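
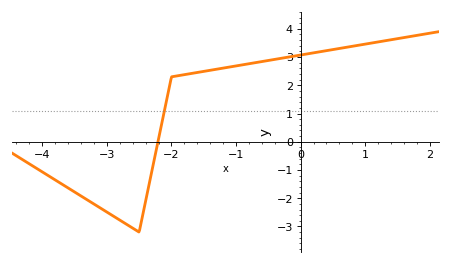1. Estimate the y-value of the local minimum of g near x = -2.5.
-3.2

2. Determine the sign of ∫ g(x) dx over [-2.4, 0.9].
positive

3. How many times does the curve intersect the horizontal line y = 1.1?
1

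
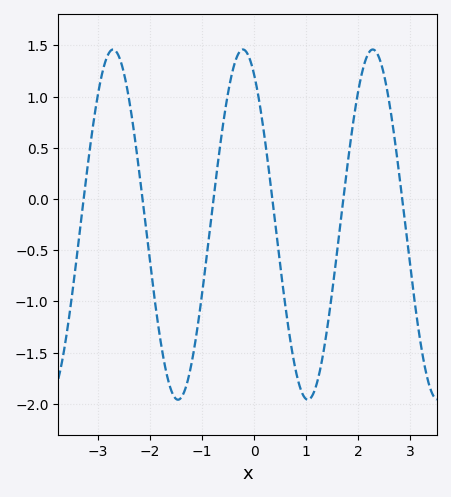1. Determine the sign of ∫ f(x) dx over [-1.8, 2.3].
negative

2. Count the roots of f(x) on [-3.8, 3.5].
6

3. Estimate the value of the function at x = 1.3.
-1.59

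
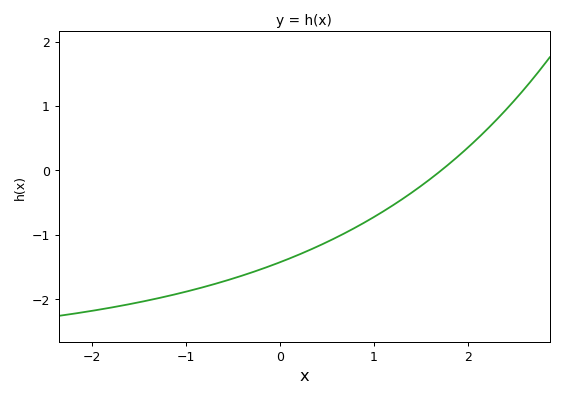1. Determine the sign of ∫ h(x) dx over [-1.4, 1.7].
negative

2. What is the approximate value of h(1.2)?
-0.545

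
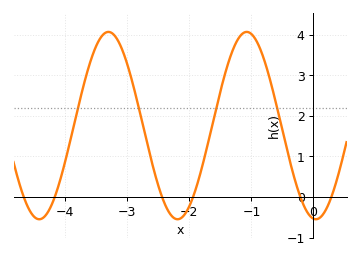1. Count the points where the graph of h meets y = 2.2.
4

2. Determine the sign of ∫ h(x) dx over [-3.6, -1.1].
positive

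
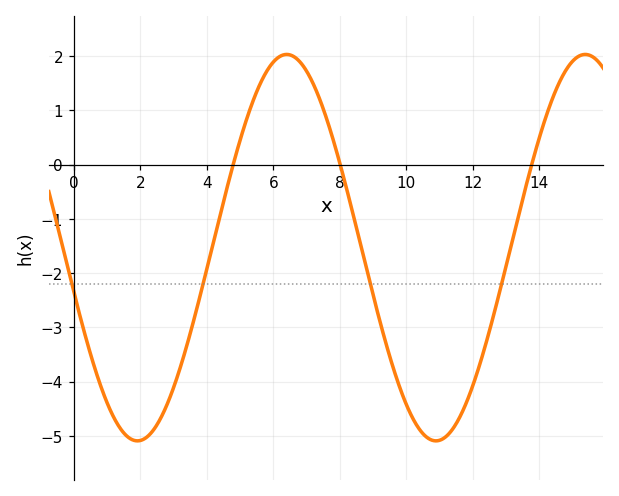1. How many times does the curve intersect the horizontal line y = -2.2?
4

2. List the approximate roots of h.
4.8, 8, 13.8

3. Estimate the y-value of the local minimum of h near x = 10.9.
-5.1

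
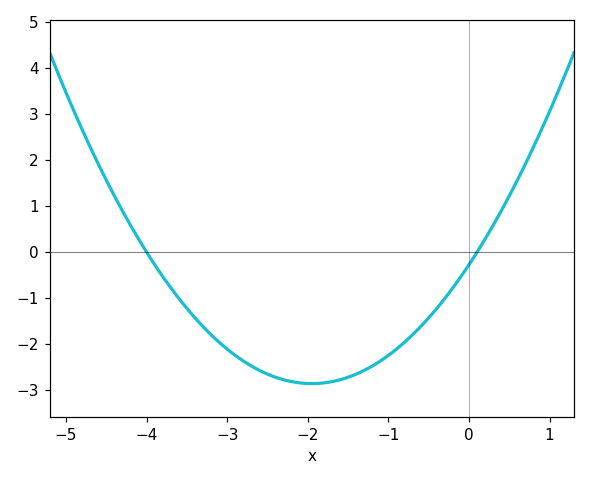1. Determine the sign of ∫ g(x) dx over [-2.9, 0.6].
negative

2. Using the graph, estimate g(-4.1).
0.3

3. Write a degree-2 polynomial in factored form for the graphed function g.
y = 0.68(x + 4)(x - 0.1)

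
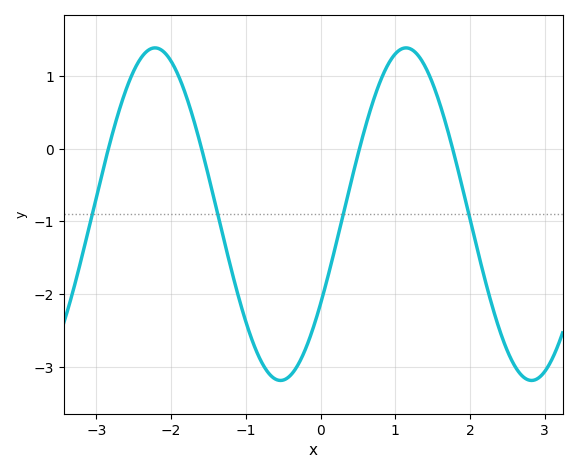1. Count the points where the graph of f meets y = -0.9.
4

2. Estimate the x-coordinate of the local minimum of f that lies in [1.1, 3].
2.83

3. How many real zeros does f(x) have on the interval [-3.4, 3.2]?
4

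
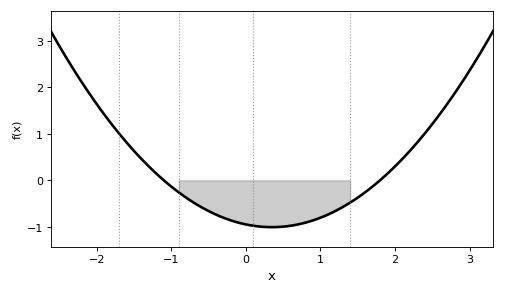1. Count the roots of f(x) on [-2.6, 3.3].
2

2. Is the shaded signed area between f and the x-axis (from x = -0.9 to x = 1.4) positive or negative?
negative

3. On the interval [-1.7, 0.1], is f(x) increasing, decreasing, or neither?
decreasing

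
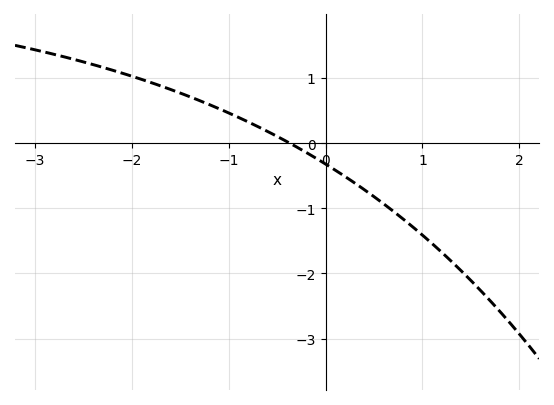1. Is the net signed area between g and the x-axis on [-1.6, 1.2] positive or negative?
negative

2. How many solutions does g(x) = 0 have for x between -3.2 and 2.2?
1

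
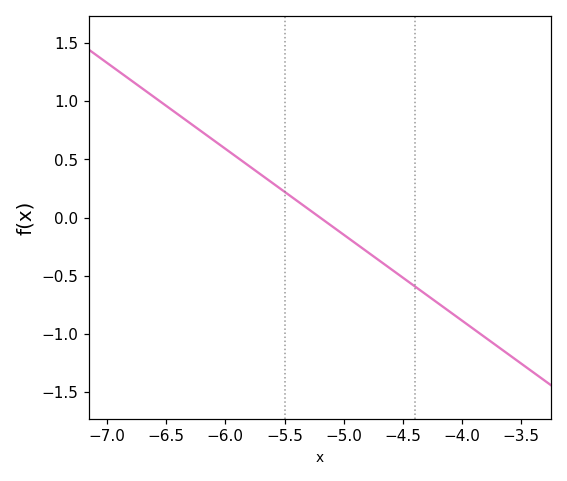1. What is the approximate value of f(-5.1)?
-0.05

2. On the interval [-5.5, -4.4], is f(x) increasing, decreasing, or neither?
decreasing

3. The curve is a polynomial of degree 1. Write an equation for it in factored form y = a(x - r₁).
y = -0.74(x + 5.2)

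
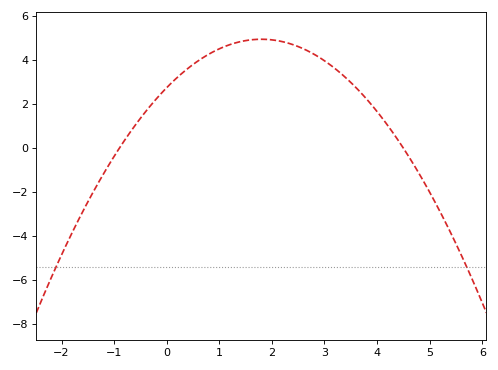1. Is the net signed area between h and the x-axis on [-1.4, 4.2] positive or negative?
positive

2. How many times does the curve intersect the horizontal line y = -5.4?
2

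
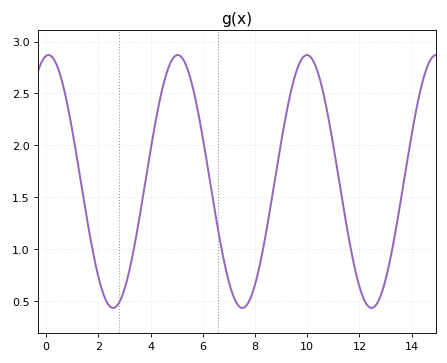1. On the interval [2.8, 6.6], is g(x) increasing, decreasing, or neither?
neither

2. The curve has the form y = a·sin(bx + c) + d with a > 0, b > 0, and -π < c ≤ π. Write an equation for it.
y = 1.22sin(1.27x + 1.45) + 1.65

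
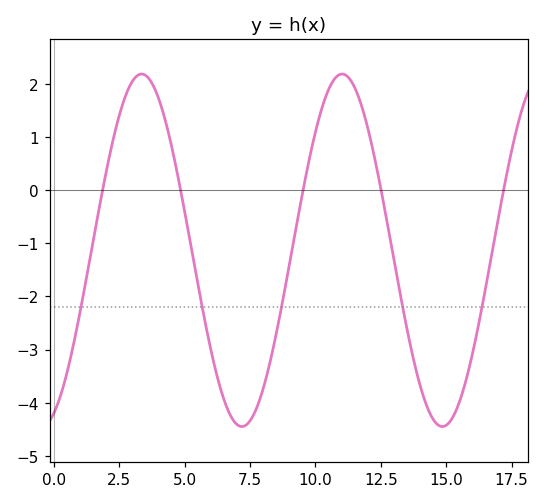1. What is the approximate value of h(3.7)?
2.1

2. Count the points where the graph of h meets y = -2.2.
5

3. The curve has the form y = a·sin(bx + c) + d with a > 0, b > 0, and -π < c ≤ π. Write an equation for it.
y = 3.32sin(0.82x - 1.2) - 1.13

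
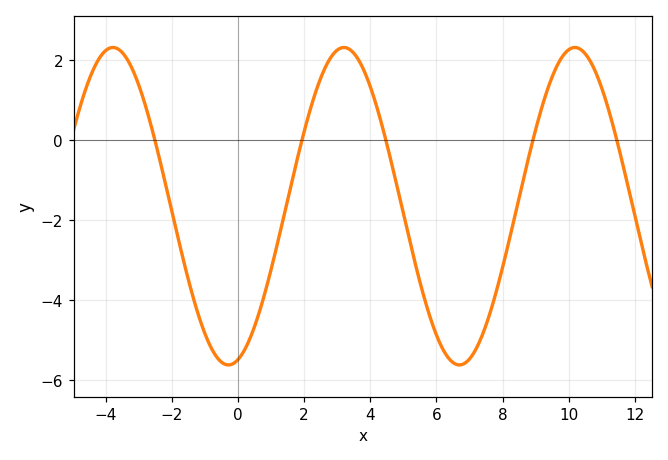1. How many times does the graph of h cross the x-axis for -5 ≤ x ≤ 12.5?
5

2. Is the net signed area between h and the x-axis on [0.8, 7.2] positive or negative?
negative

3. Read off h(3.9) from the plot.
1.56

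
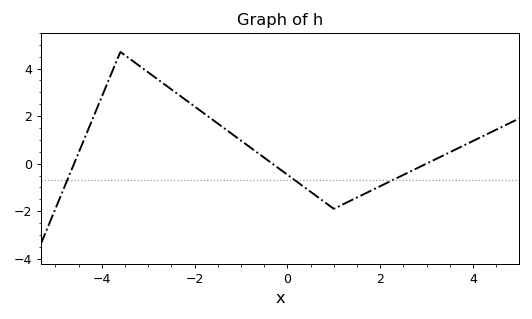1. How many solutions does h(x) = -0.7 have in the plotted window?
3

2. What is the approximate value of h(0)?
-0.465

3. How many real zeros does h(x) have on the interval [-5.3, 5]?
3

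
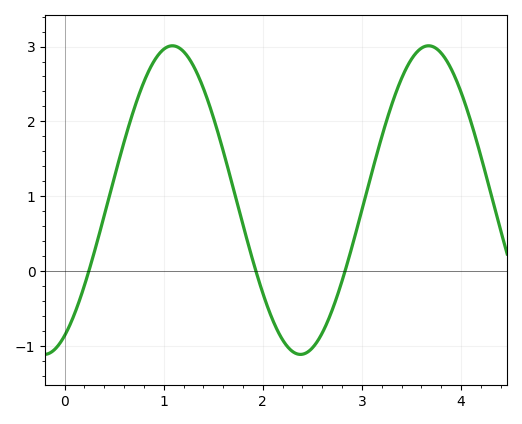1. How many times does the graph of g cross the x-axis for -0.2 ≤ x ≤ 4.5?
3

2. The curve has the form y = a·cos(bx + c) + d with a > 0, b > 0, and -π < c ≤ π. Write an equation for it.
y = 2.06cos(2.4x - 2.6) + 0.95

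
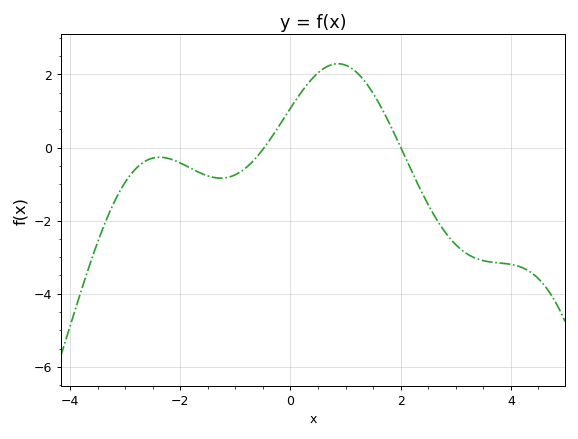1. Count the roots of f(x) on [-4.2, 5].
2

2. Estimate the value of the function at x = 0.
1.08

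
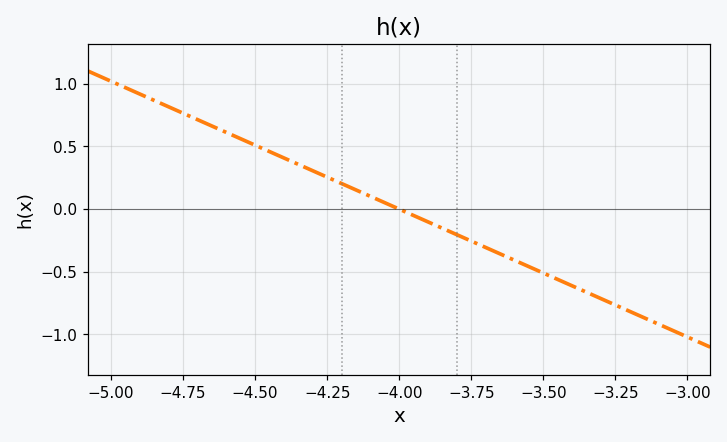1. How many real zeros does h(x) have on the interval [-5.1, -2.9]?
1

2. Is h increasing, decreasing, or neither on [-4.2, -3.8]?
decreasing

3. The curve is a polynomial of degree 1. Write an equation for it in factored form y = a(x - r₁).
y = -1.02(x + 4)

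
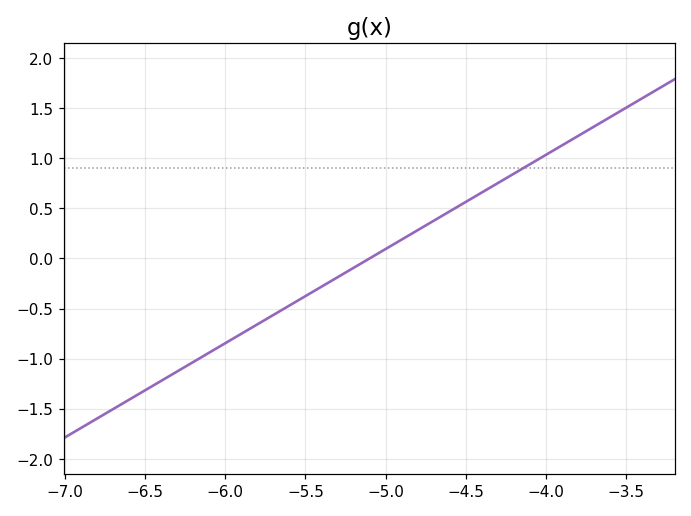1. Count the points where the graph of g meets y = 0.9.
1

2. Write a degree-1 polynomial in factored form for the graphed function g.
y = 0.94(x + 5.1)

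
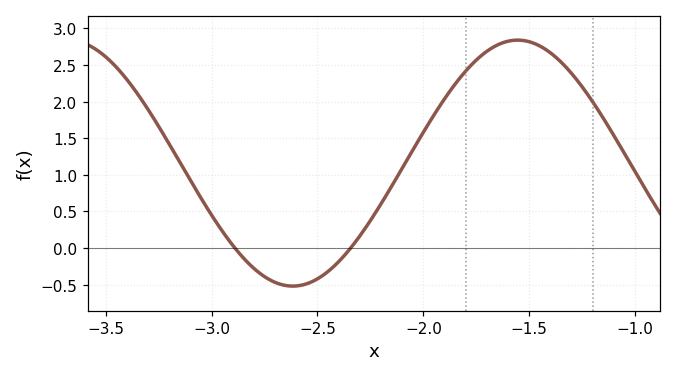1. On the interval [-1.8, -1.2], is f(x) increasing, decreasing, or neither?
neither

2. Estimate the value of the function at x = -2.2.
0.603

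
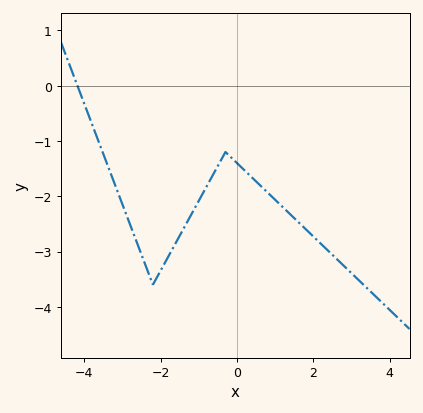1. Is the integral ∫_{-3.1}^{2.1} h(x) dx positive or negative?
negative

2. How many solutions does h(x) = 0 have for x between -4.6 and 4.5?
1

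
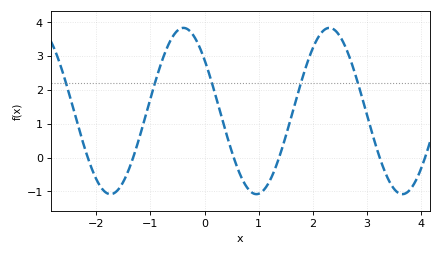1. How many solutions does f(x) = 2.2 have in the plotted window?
5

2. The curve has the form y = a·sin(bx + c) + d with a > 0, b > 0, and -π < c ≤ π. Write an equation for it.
y = 2.45sin(2.3x + 2.5) + 1.37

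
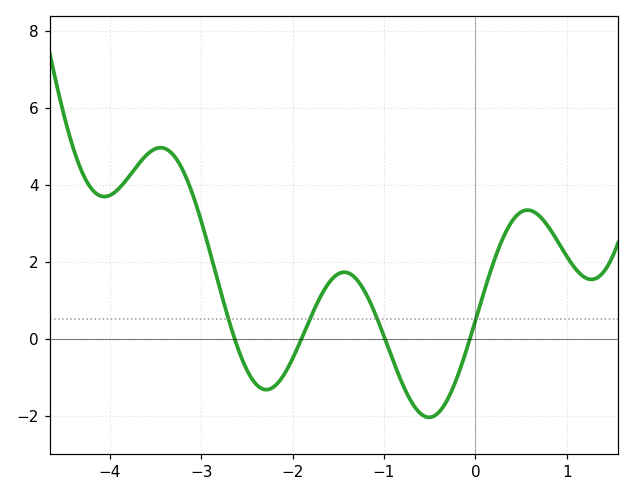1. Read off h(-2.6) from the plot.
-0.24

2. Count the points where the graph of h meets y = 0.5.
4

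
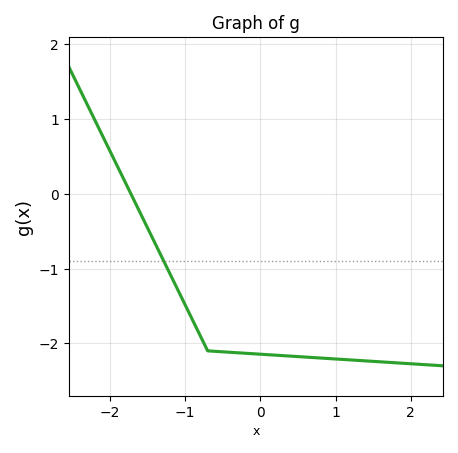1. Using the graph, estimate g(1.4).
-2.23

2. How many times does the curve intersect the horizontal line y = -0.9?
1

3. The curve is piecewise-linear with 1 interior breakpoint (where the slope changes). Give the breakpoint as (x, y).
(-0.7, -2.1)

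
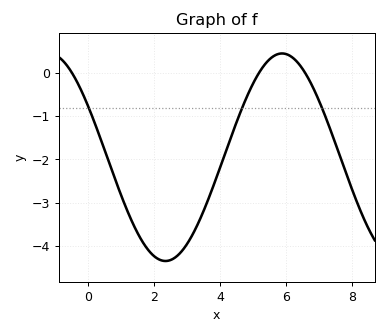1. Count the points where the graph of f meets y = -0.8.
3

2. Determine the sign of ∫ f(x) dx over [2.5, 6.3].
negative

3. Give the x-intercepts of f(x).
-0.4, 5.2, 6.6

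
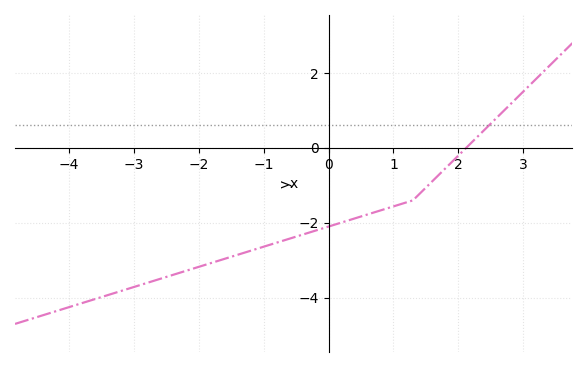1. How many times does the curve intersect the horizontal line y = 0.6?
1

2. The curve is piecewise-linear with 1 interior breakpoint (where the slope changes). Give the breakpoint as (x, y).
(1.3, -1.4)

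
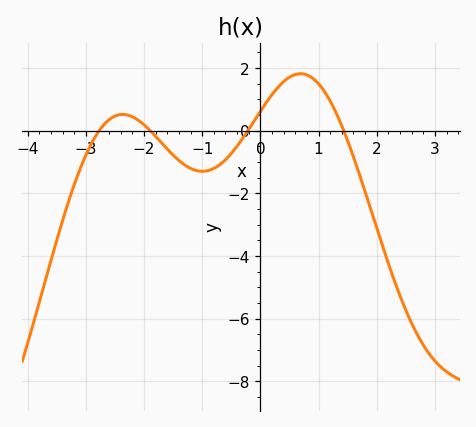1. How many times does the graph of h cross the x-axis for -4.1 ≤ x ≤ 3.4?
4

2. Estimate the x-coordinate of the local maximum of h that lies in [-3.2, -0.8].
-2.4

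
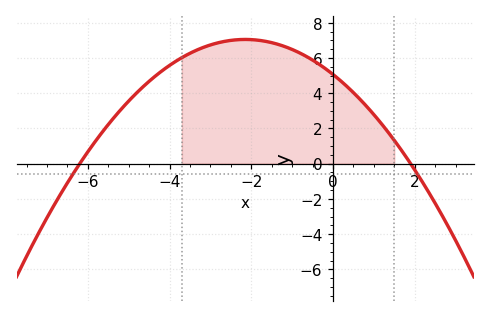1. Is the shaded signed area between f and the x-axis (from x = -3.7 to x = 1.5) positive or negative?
positive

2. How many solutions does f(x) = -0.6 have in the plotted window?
2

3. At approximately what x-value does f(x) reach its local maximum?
-2.15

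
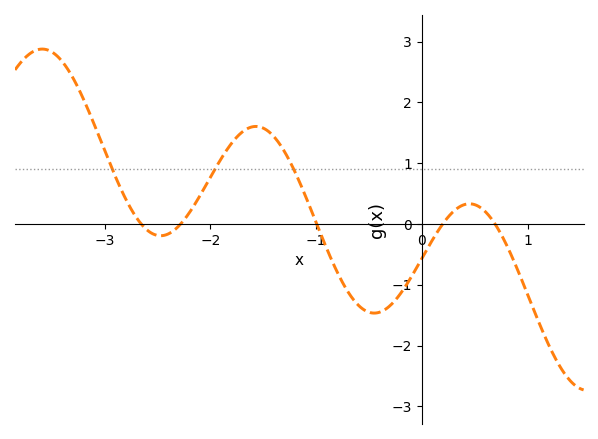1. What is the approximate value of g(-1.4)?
1.4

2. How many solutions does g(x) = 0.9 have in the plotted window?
3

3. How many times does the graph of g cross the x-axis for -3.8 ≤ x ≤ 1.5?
5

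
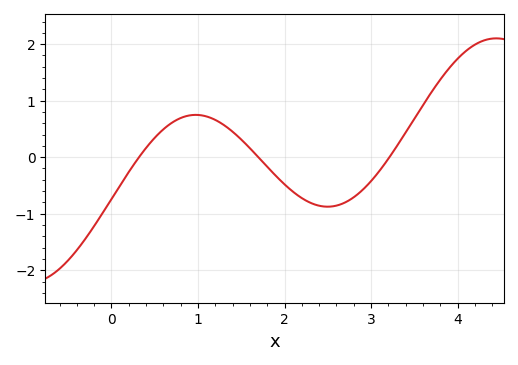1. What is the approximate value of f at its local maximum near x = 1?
0.7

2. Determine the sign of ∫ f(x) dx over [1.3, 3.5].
negative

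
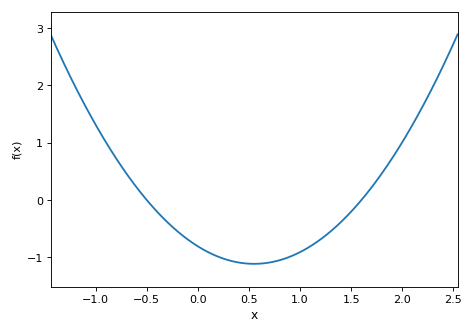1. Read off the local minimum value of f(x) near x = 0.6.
-1.1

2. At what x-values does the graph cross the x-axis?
-0.5, 1.6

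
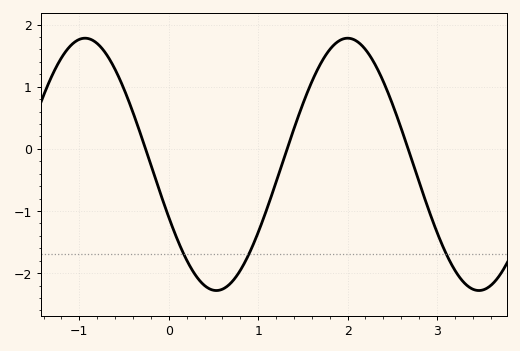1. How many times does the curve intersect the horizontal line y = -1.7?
3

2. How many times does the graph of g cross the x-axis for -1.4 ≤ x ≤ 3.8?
3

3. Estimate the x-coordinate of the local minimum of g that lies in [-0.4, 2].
0.533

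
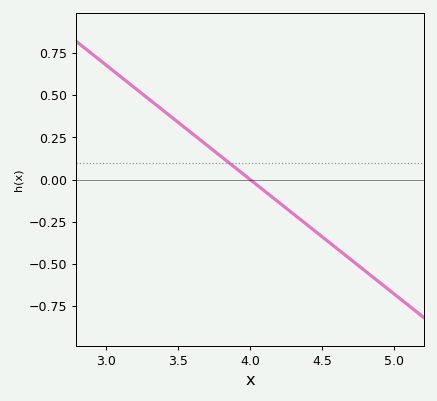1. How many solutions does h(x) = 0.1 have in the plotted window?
1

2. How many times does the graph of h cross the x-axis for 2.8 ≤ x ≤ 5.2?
1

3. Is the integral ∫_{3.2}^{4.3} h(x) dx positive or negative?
positive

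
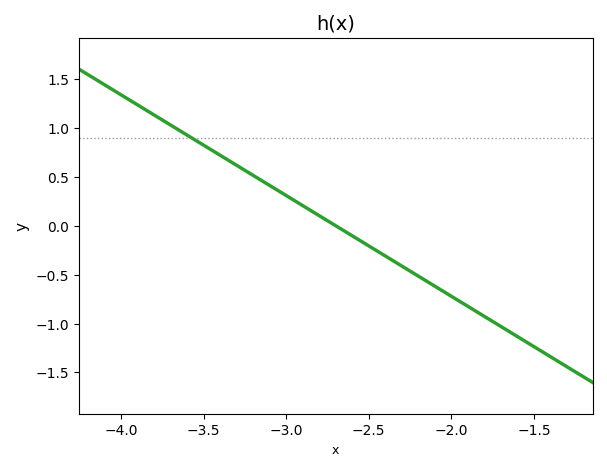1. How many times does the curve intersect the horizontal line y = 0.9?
1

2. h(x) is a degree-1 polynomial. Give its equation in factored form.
y = -1.03(x + 2.7)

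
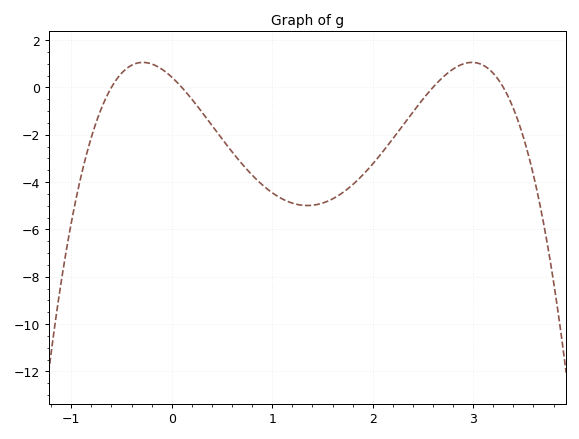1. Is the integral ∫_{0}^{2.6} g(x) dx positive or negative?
negative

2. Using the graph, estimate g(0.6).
-2.72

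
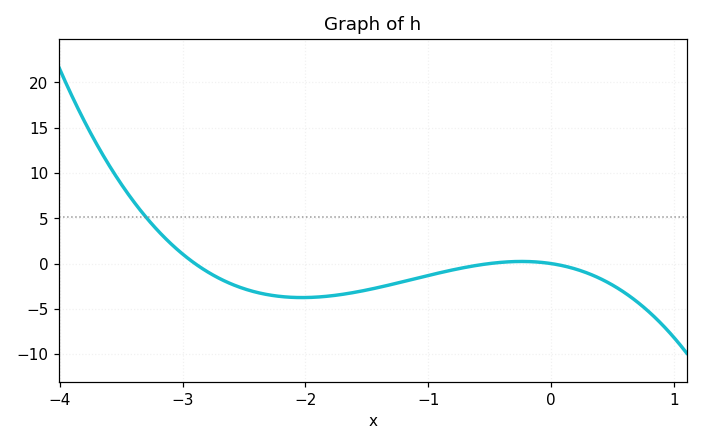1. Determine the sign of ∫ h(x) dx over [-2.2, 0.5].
negative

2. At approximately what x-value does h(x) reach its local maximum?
-0.2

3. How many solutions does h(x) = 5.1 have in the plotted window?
1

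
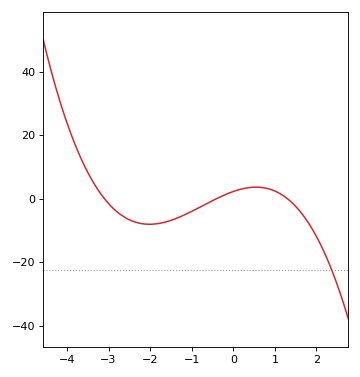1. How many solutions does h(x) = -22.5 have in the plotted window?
1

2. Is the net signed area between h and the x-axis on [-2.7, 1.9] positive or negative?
negative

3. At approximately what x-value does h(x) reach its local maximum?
0.549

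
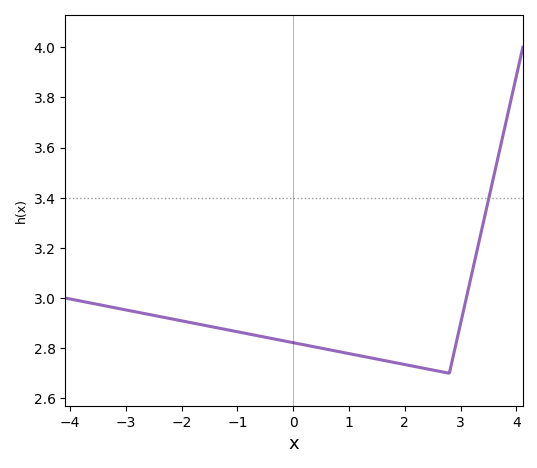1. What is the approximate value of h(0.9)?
2.78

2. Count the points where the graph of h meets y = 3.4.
1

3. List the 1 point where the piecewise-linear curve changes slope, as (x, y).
(2.8, 2.7)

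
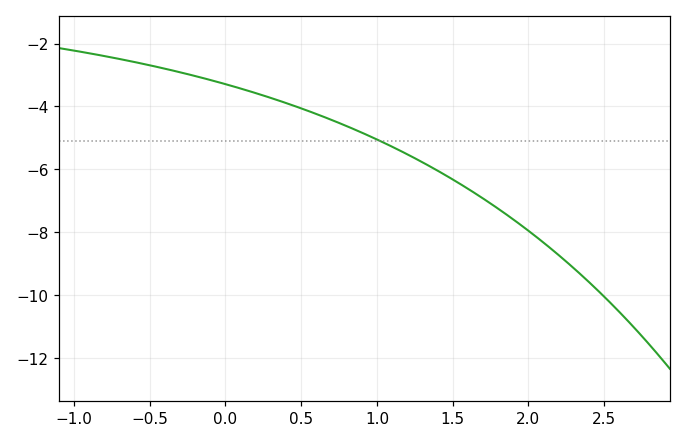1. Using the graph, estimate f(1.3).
-5.77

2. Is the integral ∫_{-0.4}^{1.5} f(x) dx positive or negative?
negative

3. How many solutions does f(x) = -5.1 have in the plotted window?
1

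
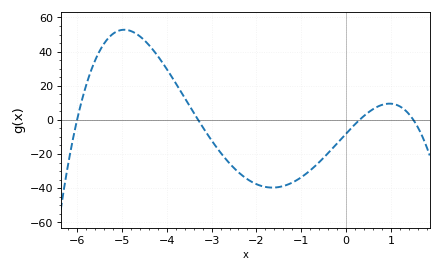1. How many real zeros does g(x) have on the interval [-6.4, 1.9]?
4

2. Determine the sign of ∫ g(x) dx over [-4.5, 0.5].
negative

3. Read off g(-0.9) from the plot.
-32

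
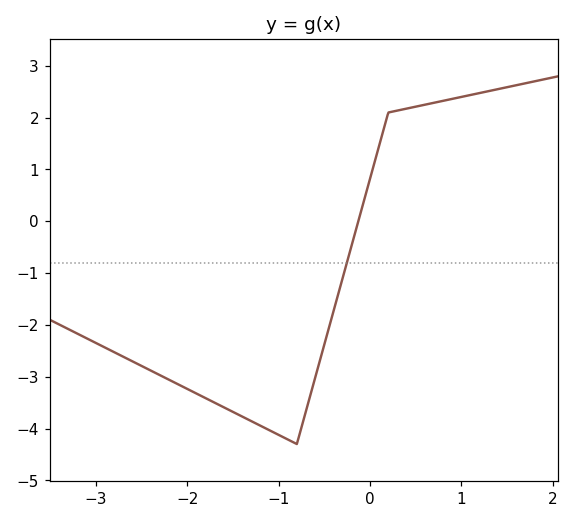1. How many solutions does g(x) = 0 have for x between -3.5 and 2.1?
1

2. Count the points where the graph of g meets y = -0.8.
1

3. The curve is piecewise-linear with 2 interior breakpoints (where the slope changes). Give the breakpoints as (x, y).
(-0.8, -4.3); (0.2, 2.1)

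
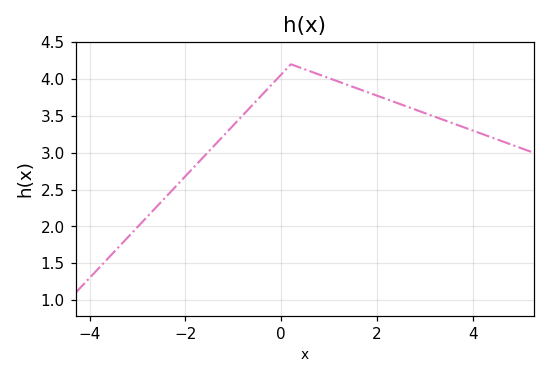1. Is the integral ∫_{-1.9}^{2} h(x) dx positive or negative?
positive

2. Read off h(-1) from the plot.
3.35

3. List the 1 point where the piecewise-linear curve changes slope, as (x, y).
(0.2, 4.2)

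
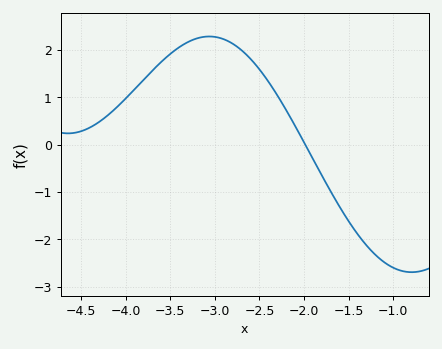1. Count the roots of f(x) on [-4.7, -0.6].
1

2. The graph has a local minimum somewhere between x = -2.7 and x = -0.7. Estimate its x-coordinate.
-0.792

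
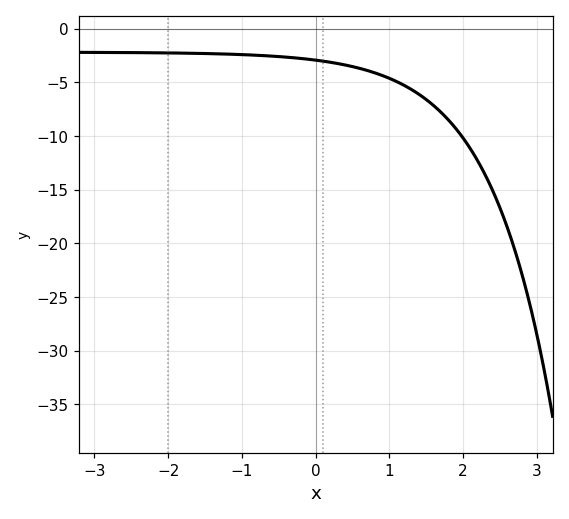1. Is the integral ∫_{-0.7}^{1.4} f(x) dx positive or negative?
negative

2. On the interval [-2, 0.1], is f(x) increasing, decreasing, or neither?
decreasing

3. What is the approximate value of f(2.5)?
-16.5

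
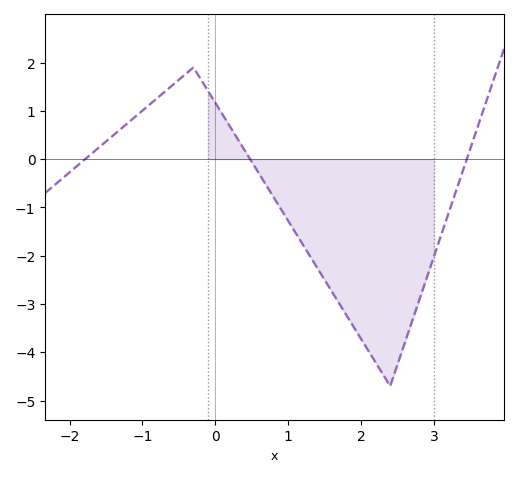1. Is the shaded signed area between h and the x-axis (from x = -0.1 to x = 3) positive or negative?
negative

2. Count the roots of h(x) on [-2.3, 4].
3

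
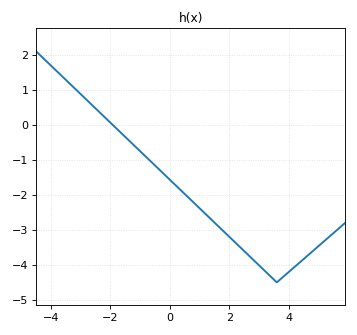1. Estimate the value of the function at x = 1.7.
-2.95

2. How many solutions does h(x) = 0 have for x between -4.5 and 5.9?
1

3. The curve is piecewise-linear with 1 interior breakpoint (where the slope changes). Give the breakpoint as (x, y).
(3.6, -4.5)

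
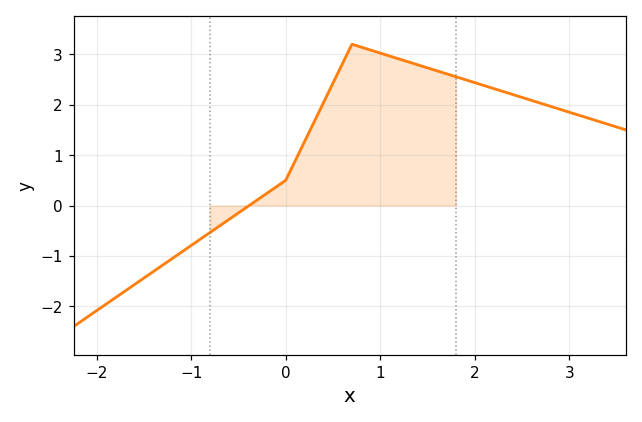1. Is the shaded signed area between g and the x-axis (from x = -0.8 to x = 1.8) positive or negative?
positive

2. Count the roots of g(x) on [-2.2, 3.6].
1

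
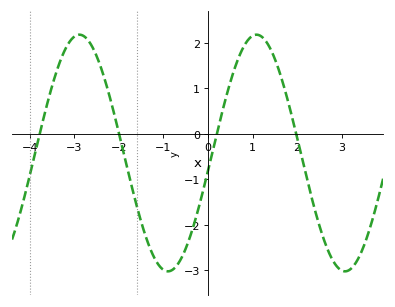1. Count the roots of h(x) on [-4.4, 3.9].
4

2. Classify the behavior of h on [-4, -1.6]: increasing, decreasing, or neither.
neither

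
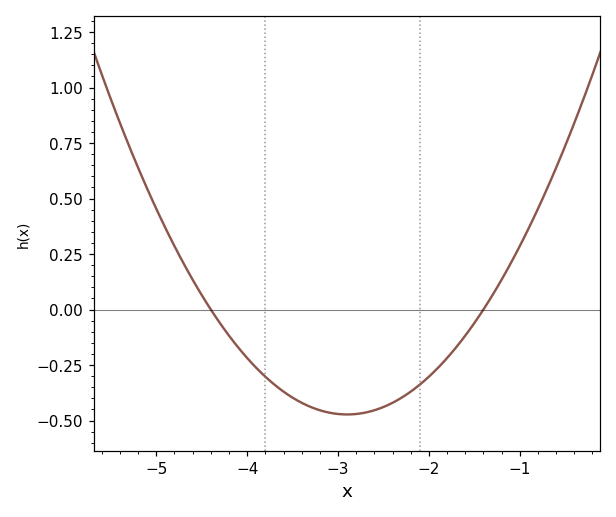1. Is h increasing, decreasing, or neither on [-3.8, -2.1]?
neither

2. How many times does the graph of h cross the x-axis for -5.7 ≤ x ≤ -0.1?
2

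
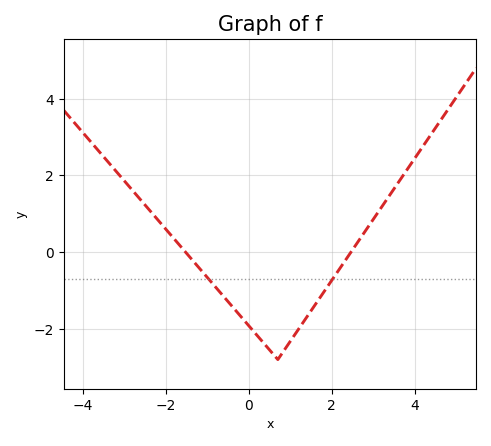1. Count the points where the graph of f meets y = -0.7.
2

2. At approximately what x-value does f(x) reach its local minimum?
0.6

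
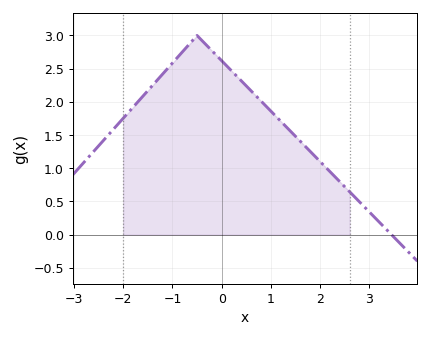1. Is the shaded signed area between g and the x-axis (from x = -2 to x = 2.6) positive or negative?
positive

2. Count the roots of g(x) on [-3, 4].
1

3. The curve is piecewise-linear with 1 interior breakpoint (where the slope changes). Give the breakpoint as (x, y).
(-0.5, 3)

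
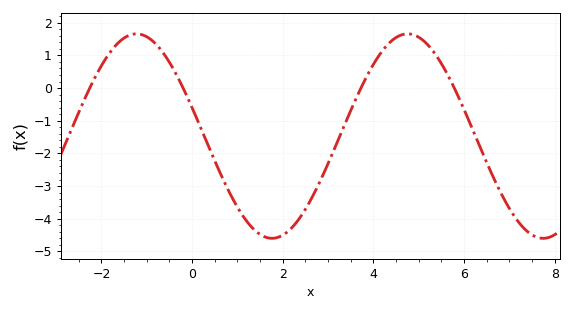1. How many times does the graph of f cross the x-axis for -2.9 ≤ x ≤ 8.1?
4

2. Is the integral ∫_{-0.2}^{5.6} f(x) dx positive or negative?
negative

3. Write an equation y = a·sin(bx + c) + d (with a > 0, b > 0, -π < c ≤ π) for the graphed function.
y = 3.13sin(1.05x + 2.86) - 1.47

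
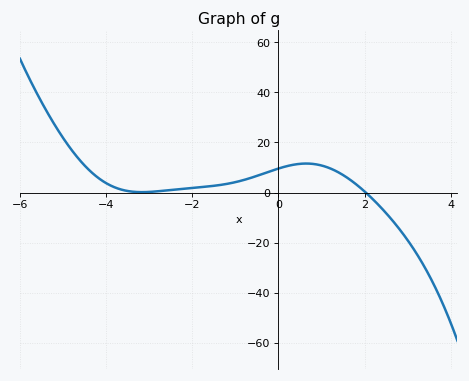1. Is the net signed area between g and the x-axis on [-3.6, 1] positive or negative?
positive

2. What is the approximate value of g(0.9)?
11.2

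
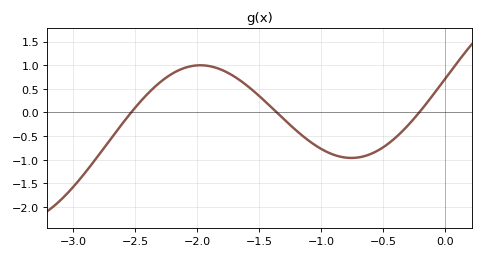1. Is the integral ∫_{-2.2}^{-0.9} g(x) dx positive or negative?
positive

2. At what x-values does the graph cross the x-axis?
-2.53, -1.36, -0.21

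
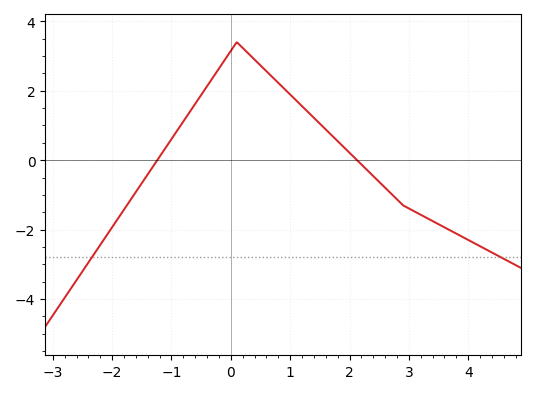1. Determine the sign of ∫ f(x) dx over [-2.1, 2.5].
positive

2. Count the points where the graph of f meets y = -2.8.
2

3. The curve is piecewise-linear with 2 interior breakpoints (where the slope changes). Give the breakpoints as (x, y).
(0.1, 3.4); (2.9, -1.3)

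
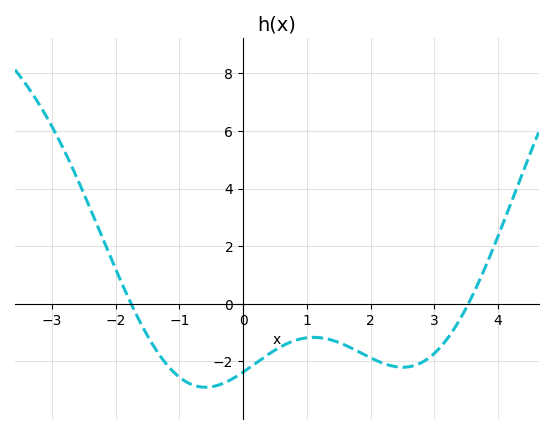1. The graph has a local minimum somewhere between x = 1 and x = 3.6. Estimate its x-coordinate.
2.51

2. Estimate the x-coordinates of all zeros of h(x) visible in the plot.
-1.76, 3.53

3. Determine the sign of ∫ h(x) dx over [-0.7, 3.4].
negative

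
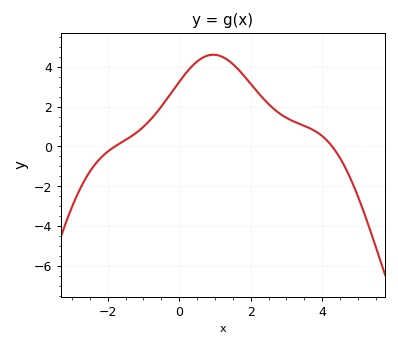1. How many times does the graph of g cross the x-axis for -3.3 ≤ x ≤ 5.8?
2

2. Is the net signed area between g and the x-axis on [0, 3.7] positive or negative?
positive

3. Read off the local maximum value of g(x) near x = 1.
4.6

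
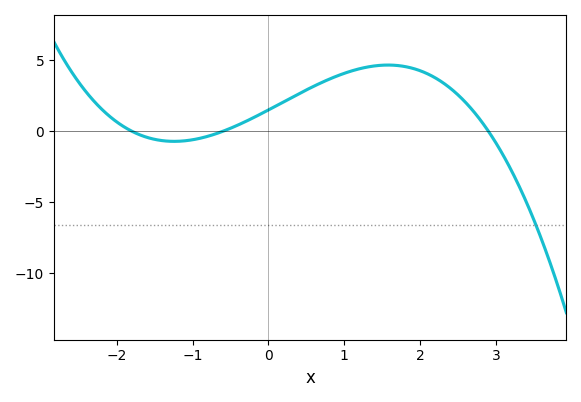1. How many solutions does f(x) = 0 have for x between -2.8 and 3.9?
3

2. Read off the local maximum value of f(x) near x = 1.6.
4.5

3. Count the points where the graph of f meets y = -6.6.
1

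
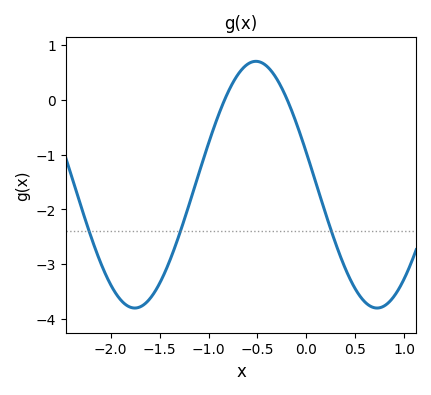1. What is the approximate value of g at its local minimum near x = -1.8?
-3.8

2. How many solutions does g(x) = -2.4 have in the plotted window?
3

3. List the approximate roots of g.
-0.835, -0.197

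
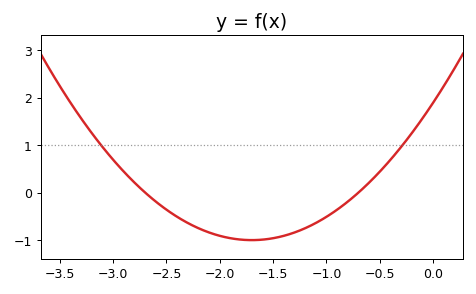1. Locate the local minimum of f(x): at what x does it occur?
-1.7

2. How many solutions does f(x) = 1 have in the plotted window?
2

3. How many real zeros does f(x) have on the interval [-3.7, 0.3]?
2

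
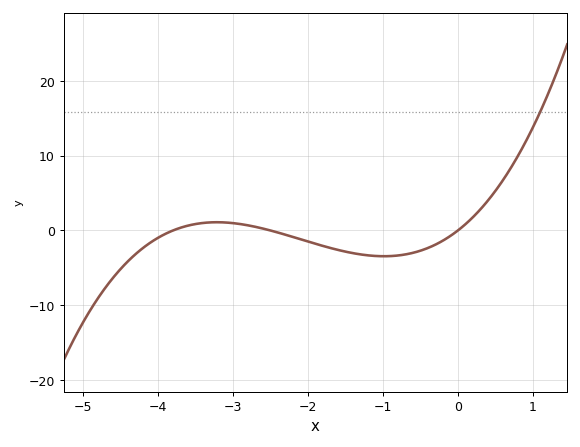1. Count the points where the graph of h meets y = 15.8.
1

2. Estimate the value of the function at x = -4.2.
-2.34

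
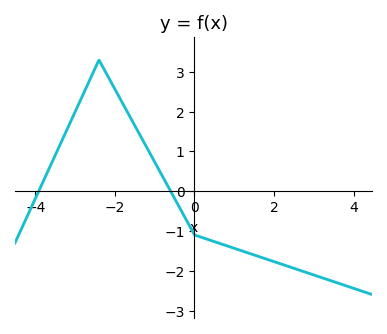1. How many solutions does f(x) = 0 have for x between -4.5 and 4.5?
2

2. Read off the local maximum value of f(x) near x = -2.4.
3.3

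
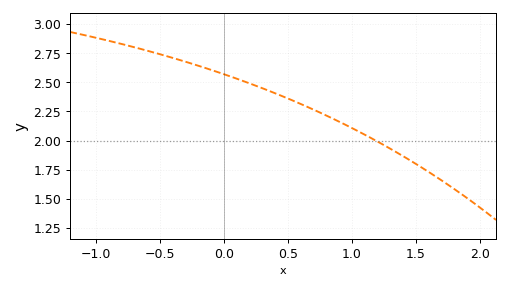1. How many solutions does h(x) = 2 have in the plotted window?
1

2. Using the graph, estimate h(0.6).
2.32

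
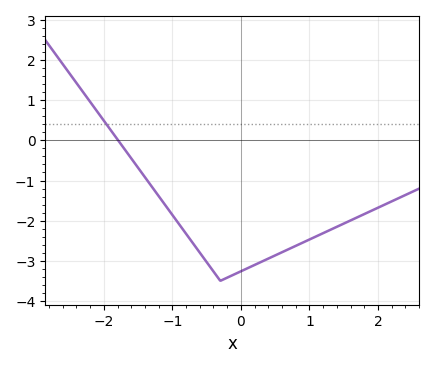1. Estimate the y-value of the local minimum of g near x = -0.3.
-3.5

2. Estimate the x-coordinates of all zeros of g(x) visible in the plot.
-1.8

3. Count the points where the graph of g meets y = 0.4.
1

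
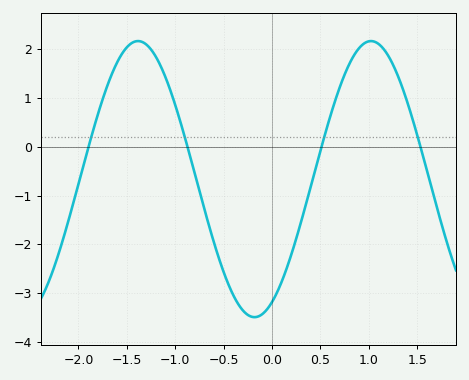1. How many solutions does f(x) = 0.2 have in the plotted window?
4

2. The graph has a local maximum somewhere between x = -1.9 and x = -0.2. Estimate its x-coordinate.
-1.4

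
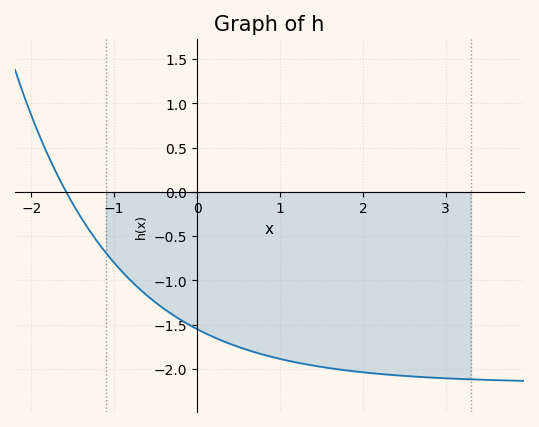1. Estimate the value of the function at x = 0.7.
-1.8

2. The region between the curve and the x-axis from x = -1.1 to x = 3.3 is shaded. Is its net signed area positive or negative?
negative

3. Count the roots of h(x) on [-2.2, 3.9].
1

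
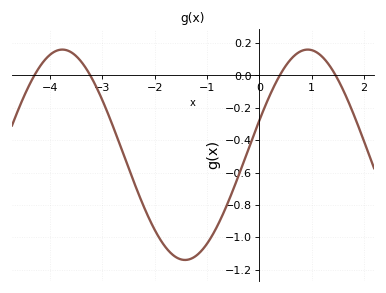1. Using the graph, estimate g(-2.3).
-0.74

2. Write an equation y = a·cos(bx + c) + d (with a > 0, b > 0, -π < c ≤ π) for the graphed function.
y = 0.65cos(1.3x - 1.2) - 0.49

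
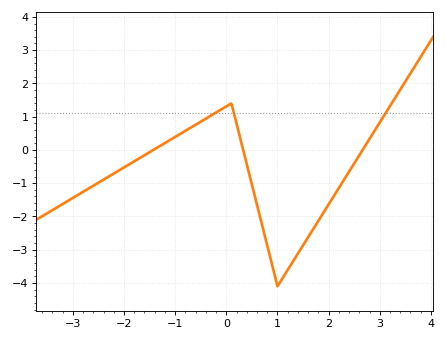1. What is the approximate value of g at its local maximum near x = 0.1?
1.4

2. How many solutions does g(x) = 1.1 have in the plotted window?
3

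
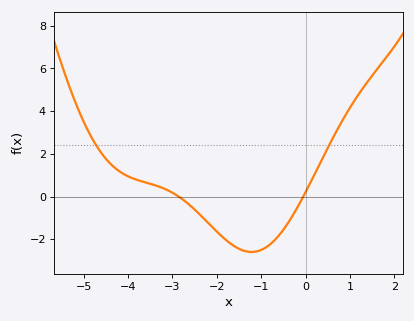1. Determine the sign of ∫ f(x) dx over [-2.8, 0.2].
negative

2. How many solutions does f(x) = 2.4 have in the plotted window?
2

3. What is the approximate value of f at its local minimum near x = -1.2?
-2.59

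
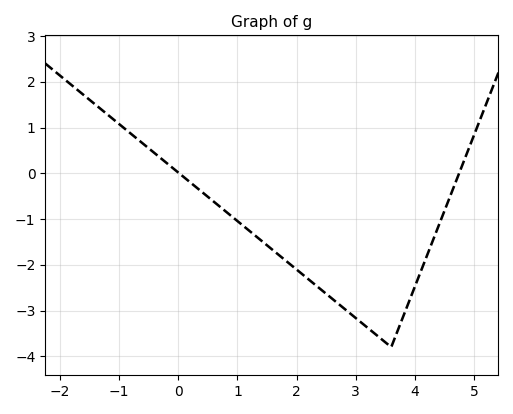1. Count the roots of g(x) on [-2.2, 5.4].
2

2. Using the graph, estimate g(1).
-1.04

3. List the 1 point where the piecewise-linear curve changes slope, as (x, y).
(3.6, -3.8)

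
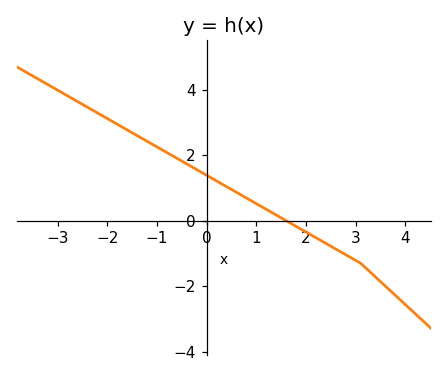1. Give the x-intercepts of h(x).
1.6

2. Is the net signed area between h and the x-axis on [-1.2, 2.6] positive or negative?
positive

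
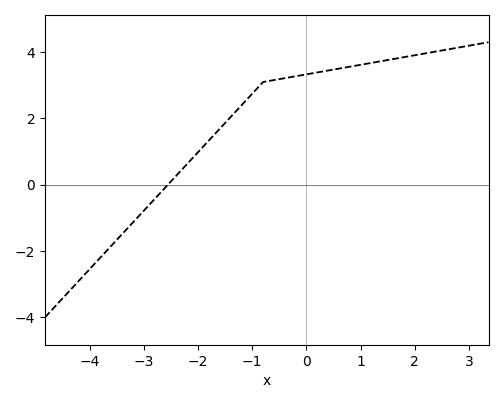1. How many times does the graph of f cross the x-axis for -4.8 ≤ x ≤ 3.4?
1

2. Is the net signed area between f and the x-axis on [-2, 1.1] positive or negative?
positive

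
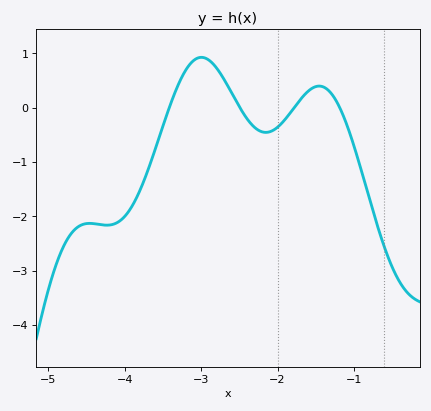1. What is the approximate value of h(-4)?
-2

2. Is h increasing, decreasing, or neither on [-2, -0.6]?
neither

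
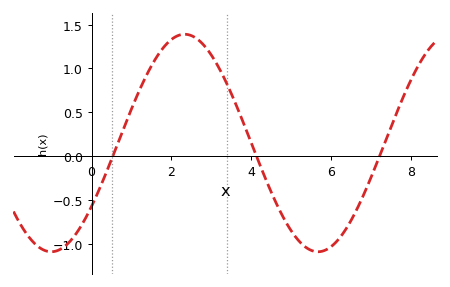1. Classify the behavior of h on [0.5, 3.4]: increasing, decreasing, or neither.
neither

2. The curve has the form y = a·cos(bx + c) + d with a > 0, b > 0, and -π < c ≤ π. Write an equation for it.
y = 1.24cos(0.94x - 2.2) + 0.15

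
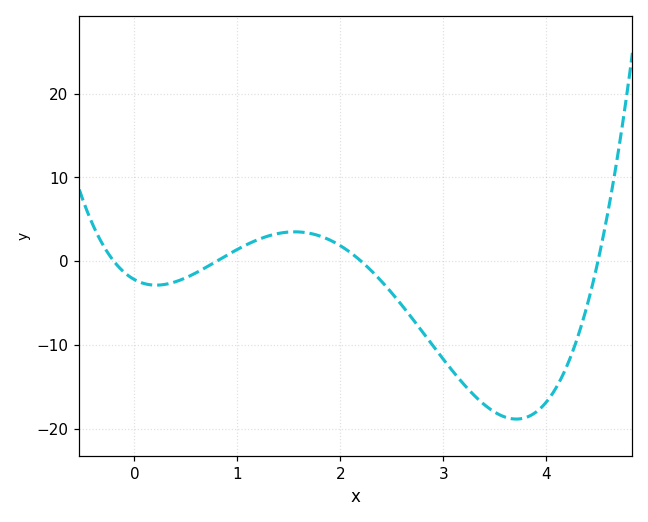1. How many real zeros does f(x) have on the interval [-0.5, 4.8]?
4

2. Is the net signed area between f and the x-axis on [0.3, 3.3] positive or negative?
negative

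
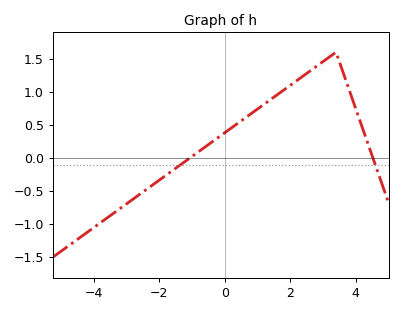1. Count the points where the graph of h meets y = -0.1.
2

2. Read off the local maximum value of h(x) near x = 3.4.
1.6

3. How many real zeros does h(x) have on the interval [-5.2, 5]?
2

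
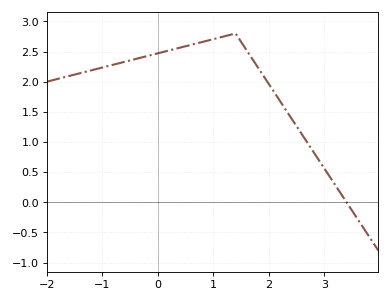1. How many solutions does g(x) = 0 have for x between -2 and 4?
1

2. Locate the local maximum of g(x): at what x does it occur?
1.4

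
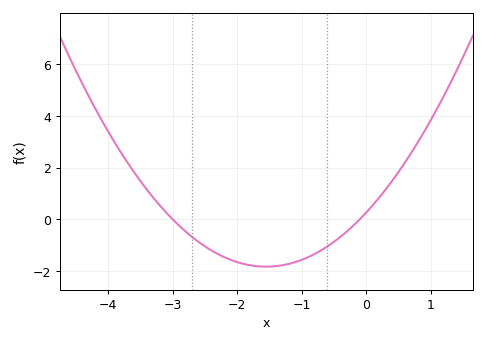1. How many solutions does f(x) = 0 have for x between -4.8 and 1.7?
2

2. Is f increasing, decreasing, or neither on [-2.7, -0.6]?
neither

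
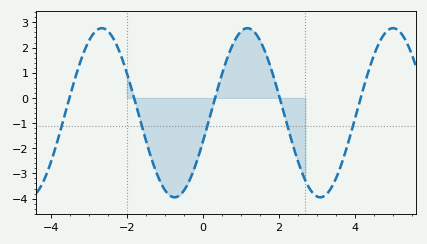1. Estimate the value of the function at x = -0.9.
-3.8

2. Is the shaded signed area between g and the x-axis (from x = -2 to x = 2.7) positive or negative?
negative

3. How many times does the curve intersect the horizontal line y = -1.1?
5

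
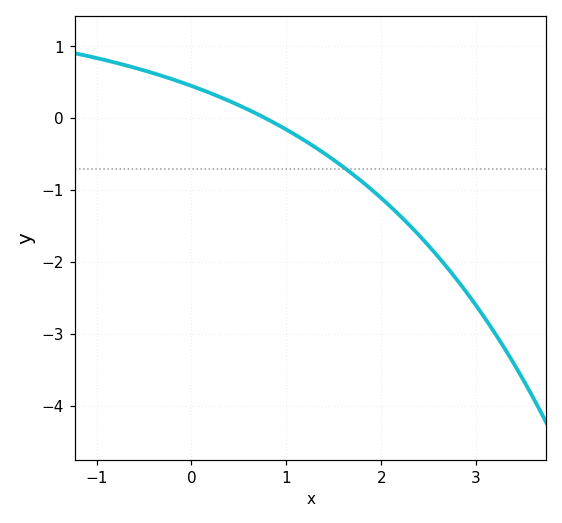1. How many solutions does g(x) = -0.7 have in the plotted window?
1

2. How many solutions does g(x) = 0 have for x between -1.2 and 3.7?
1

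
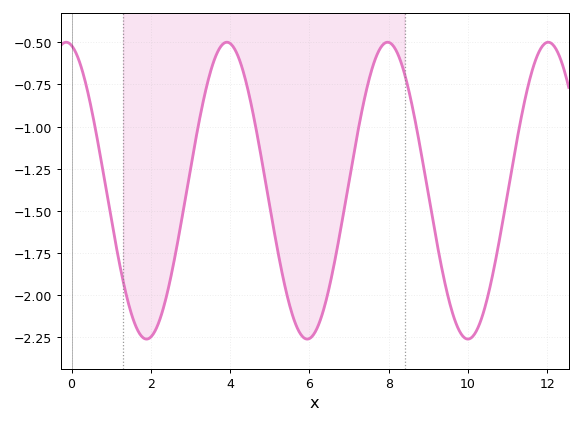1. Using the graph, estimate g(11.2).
-1.13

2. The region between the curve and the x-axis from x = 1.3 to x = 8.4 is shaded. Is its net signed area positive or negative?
negative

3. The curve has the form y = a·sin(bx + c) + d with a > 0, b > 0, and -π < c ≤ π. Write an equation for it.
y = 0.88sin(1.55x + 1.78) - 1.38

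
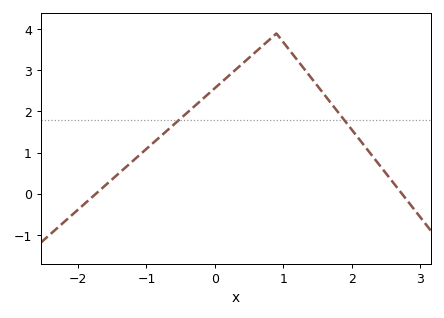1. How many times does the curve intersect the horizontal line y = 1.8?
2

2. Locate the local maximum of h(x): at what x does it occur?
0.9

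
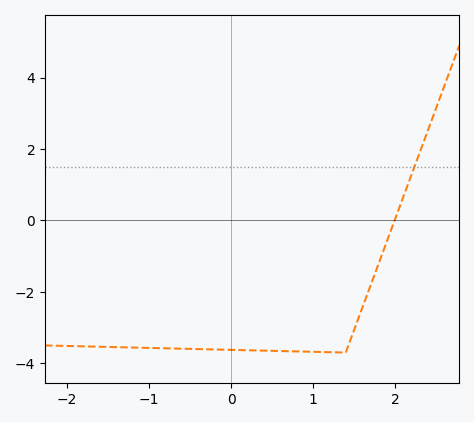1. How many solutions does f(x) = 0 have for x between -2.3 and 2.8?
1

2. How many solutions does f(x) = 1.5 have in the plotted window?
1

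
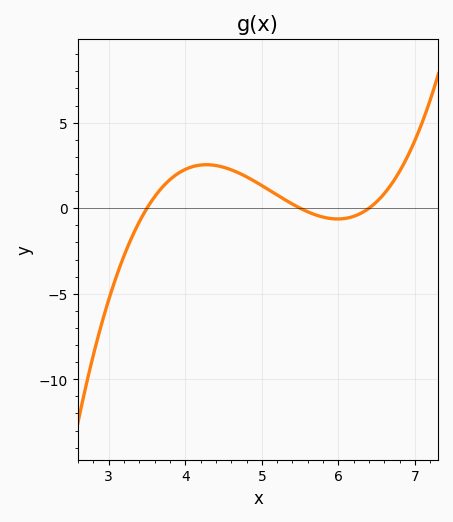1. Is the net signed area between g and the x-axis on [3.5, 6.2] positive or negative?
positive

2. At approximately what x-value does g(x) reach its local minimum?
6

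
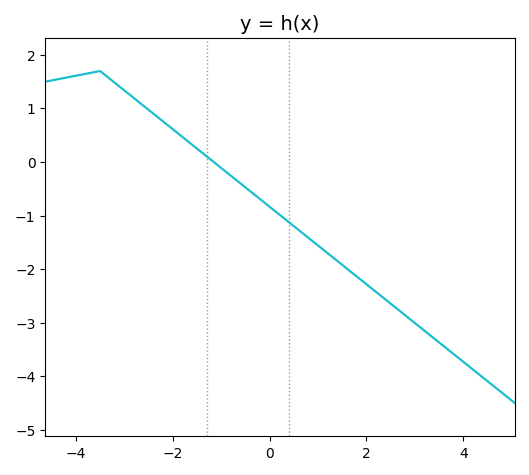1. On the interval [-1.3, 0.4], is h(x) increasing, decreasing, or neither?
decreasing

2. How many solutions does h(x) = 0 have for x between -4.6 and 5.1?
1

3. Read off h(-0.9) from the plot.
-0.2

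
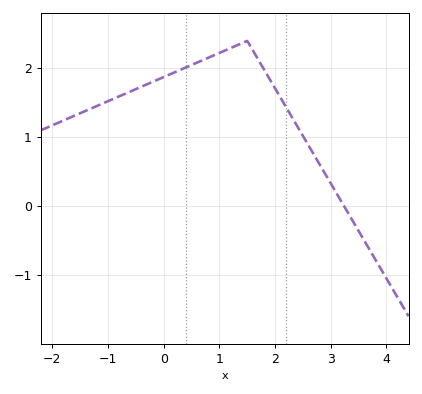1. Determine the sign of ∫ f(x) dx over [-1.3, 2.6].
positive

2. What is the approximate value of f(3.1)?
0.191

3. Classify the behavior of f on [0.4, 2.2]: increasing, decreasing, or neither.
neither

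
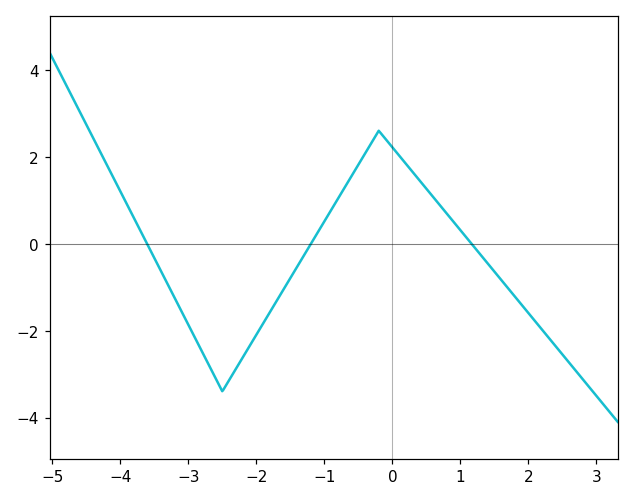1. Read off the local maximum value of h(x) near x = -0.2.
2.6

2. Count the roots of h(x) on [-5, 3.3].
3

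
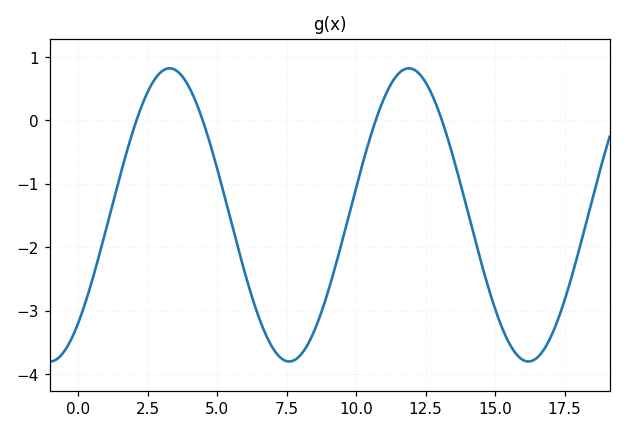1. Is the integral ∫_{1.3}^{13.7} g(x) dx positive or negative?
negative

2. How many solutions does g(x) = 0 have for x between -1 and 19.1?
4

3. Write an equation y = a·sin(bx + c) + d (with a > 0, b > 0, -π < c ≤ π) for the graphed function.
y = 2.31sin(0.73x - 0.832) - 1.49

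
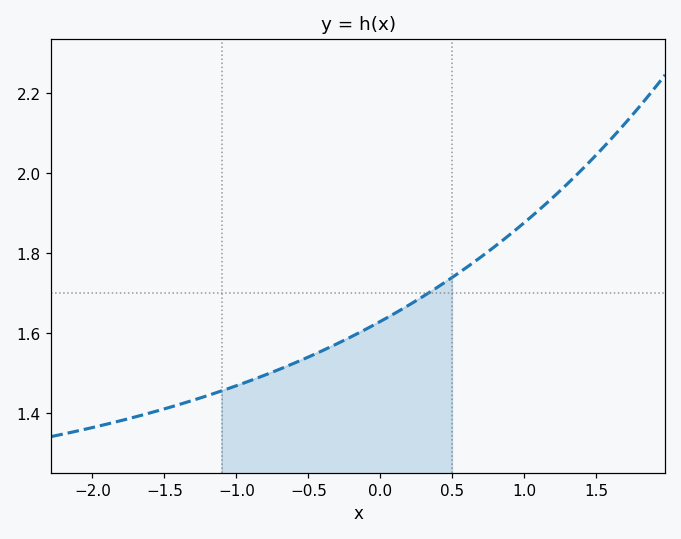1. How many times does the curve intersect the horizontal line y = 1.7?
1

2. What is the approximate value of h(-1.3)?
1.44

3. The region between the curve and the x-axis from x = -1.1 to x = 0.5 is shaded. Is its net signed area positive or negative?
positive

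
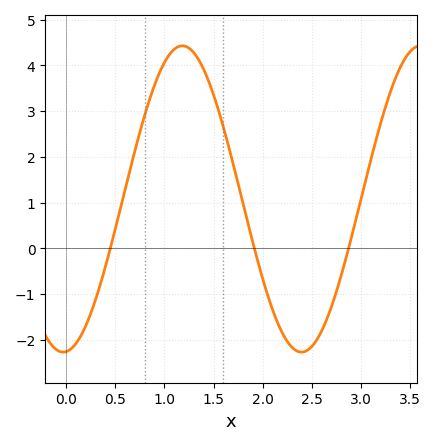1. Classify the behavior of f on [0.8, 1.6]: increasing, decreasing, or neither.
neither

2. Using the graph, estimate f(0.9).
3.6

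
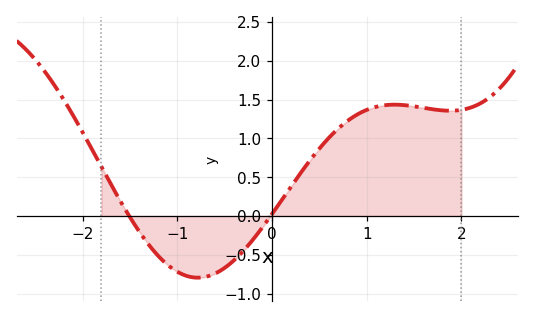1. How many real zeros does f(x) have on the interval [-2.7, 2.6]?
2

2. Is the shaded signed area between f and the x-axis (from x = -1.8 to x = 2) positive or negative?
positive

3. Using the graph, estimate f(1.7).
1.37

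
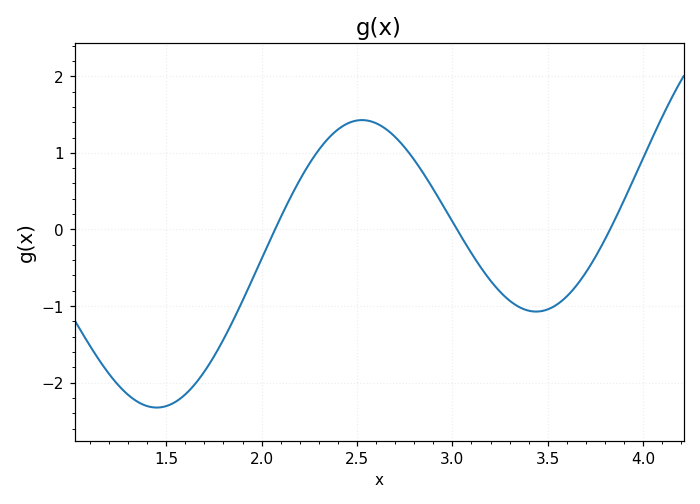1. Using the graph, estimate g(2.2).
0.6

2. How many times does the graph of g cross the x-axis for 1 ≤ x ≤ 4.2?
3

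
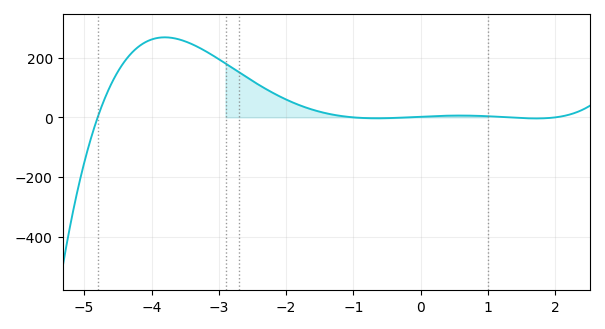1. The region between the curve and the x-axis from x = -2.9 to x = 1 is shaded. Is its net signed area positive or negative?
positive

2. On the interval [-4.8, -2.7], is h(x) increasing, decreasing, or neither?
neither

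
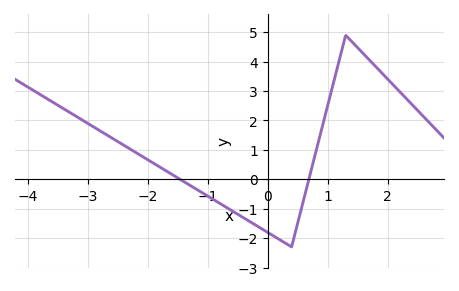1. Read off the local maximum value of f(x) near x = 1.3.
4.9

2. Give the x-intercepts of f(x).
-1.46, 0.688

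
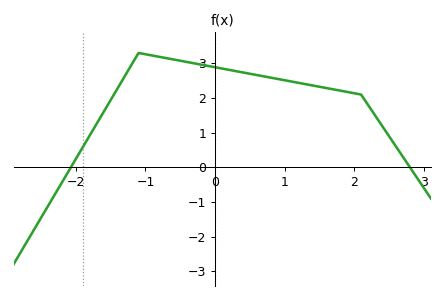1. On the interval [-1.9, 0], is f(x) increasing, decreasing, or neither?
neither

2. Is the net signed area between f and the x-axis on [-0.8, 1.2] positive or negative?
positive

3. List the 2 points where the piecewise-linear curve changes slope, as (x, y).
(-1.1, 3.3); (2.1, 2.1)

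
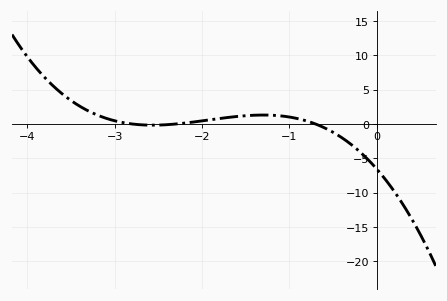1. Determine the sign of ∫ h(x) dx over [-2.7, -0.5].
positive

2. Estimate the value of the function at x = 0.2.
-9.79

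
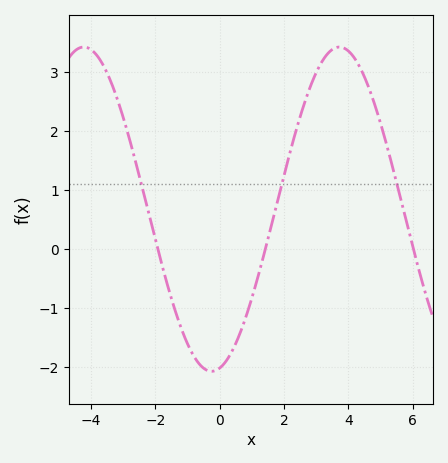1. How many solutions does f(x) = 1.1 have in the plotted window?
3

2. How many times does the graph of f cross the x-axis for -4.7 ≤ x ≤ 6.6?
3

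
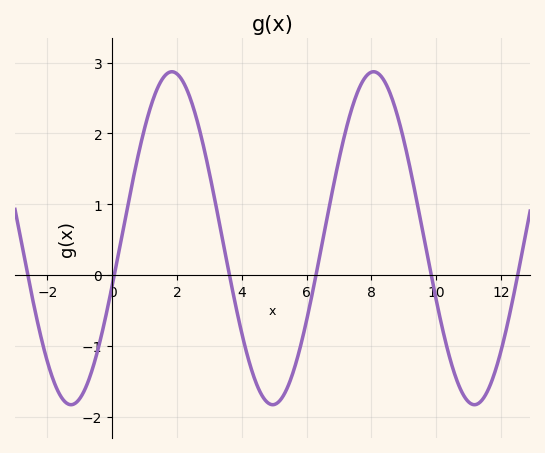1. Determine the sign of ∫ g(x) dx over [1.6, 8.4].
positive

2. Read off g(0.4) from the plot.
0.8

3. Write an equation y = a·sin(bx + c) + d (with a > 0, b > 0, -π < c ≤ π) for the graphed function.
y = 2.35sin(1x - 0.29) + 0.52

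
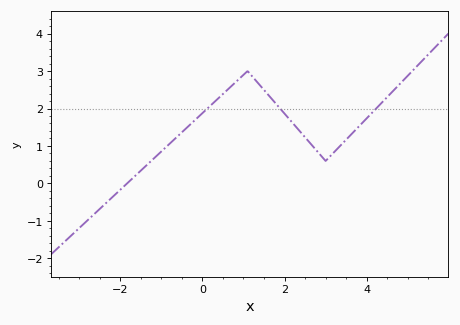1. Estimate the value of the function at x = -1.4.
0.444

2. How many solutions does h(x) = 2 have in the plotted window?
3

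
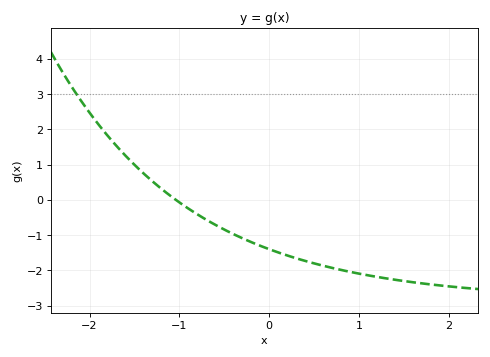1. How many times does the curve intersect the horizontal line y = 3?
1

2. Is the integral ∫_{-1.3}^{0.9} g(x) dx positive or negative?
negative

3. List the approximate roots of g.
-1.04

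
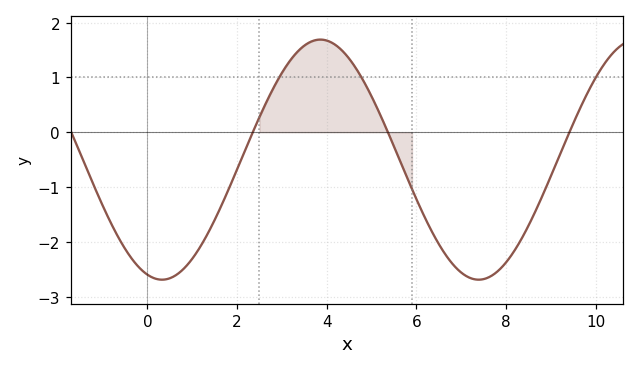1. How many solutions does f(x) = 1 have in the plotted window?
3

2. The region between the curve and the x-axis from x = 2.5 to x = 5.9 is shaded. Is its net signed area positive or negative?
positive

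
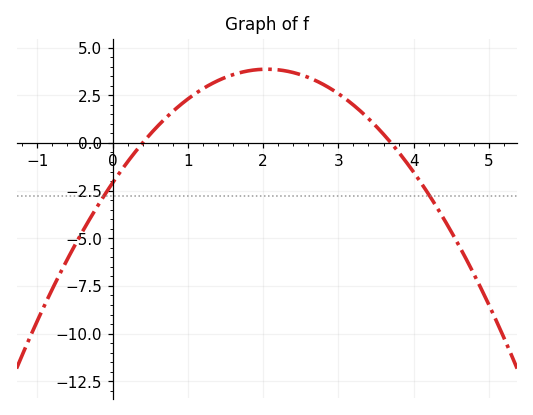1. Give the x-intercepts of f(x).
0.4, 3.7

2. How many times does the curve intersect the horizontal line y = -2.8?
2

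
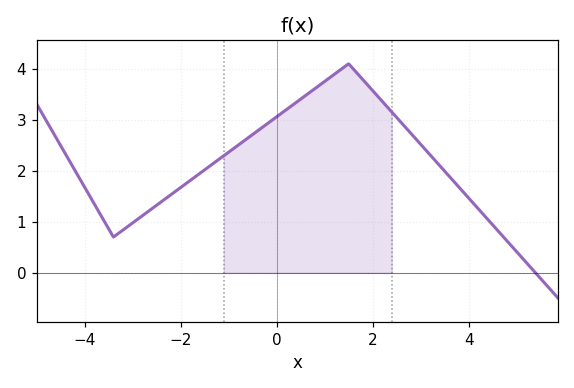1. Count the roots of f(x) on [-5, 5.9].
1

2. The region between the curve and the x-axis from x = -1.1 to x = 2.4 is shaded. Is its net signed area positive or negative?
positive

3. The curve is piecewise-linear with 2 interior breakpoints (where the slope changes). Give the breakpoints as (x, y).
(-3.4, 0.7); (1.5, 4.1)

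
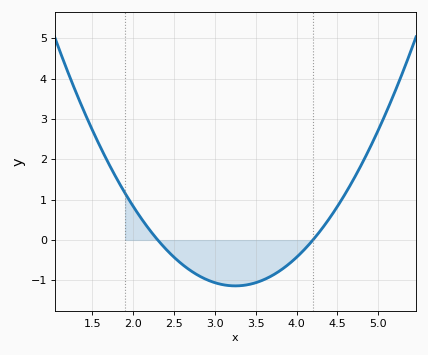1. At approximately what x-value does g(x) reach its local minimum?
3.2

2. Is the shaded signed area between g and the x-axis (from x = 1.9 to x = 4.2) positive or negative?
negative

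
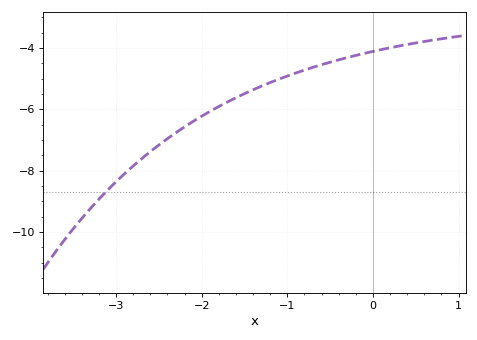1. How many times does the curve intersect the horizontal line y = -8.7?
1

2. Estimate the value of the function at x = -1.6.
-5.62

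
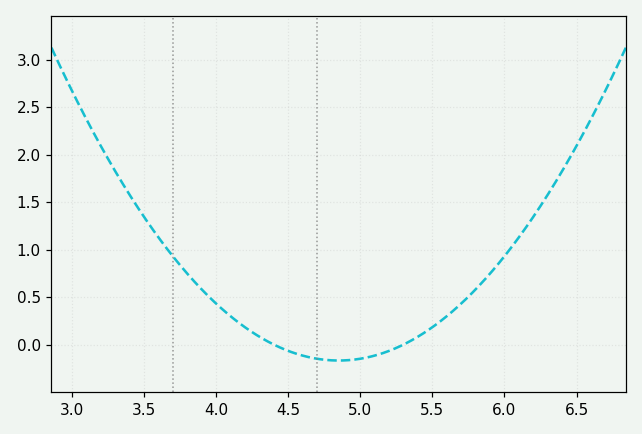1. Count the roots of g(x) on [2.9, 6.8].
2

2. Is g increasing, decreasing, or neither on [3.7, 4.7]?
decreasing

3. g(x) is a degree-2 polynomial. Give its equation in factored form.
y = 0.83(x - 4.4)(x - 5.3)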